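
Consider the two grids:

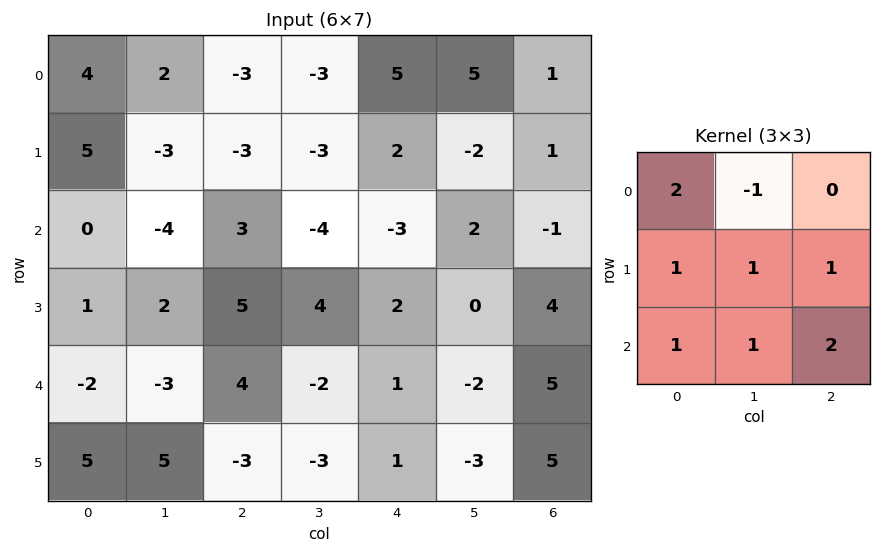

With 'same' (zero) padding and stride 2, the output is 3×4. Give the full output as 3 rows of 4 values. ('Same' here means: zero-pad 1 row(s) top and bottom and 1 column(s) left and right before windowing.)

5 -16 2 5
-4 7 -7 0
9 -6 -5 1

Output[0,0]: The receptive field on the zero-padded input at this output position is [0 0 0 / 0 4 2 / 0 5 -3]. Elementwise product with the kernel and sum: 0·2 + 0·-1 + 0·1 + 4·1 + 2·1 + 0·1 + 5·1 + -3·2.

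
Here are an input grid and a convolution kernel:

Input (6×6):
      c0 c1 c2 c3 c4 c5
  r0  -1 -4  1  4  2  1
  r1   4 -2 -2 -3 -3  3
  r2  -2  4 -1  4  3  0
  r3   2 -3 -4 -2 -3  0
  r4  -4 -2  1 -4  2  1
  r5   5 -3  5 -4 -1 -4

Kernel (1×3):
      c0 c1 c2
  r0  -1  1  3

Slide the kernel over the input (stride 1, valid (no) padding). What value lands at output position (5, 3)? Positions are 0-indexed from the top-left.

The receptive field on the input at this output position is [-4 -1 -4]. Elementwise product with the kernel and sum: -4·-1 + -1·1 + -4·3.

-9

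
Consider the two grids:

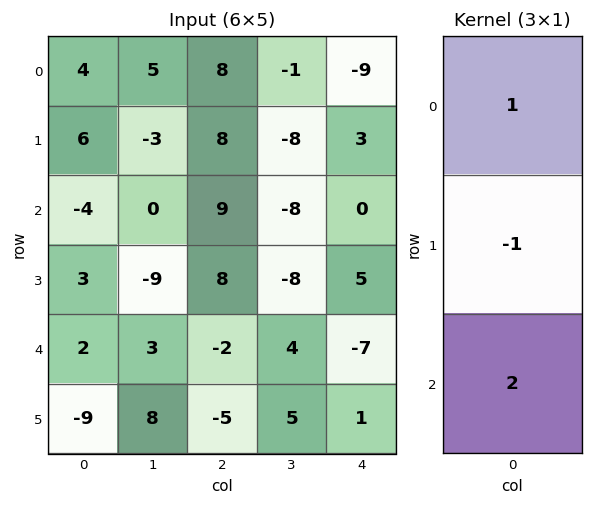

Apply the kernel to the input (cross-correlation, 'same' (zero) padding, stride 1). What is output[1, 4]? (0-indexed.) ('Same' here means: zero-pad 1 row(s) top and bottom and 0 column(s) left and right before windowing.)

-12

The receptive field on the zero-padded input at this output position is [-9 / 3 / 0]. Elementwise product with the kernel and sum: -9·1 + 3·-1 + 0·2.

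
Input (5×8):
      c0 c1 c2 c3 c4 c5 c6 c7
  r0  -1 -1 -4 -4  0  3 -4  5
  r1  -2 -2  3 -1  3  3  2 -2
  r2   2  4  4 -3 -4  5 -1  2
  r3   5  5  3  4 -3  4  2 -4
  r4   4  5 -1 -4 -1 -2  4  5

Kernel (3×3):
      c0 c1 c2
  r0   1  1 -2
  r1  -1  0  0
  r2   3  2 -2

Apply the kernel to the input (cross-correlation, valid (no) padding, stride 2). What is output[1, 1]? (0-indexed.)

-3

The receptive field on the input at this output position is [4 -3 -4 / 3 4 -3 / -1 -4 -1]. Elementwise product with the kernel and sum: 4·1 + -3·1 + -4·-2 + 3·-1 + -1·3 + -4·2 + -1·-2.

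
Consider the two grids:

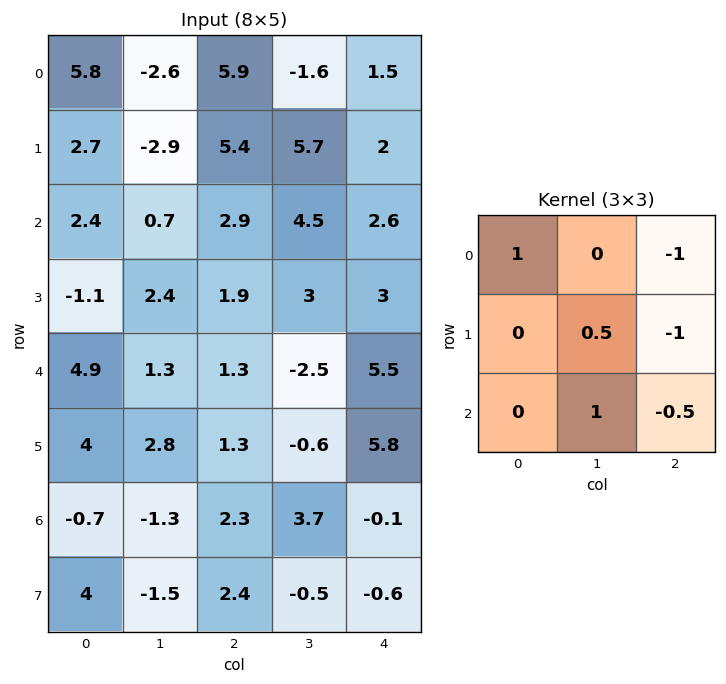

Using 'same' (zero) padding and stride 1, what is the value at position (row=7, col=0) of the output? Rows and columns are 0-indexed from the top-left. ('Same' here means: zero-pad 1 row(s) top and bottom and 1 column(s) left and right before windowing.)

4.8

The receptive field on the zero-padded input at this output position is [0 -0.7 -1.3 / 0 4 -1.5 / 0 0 0]. Elementwise product with the kernel and sum: 0·1 + -1.3·-1 + 4·0.5 + -1.5·-1 + 0·1 + 0·-0.5.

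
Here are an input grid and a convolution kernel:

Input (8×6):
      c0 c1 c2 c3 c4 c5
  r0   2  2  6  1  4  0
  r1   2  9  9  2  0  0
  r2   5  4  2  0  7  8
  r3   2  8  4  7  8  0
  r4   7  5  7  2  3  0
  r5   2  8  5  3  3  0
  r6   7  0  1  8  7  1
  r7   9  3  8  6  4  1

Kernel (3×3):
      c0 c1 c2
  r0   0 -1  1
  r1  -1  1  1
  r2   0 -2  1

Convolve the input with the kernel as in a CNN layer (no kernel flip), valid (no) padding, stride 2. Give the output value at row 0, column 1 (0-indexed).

The receptive field on the input at this output position is [6 1 4 / 9 2 0 / 2 0 7]. Elementwise product with the kernel and sum: 1·-1 + 4·1 + 9·-1 + 2·1 + 0·1 + 0·-2 + 7·1.

3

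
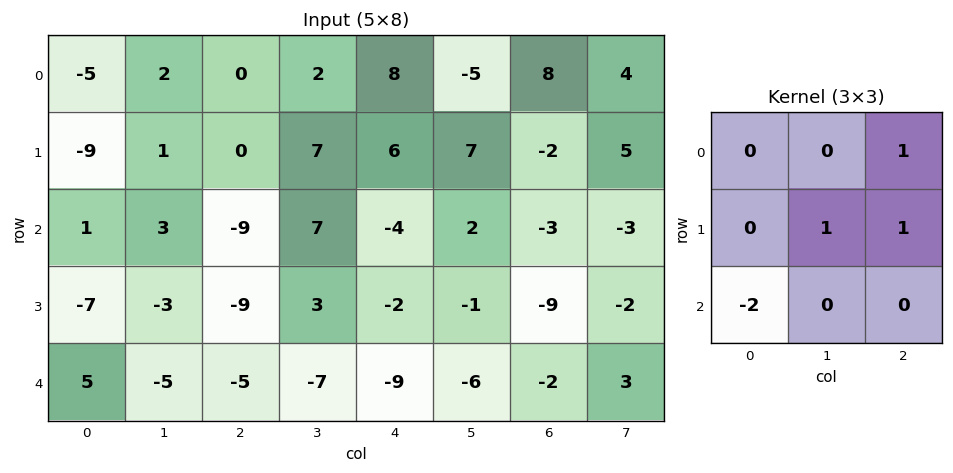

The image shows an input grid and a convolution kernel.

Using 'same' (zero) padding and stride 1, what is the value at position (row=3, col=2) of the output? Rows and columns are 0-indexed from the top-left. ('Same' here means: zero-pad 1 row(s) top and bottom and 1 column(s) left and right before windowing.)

The receptive field on the zero-padded input at this output position is [3 -9 7 / -3 -9 3 / -5 -5 -7]. Elementwise product with the kernel and sum: 7·1 + -9·1 + 3·1 + -5·-2.

11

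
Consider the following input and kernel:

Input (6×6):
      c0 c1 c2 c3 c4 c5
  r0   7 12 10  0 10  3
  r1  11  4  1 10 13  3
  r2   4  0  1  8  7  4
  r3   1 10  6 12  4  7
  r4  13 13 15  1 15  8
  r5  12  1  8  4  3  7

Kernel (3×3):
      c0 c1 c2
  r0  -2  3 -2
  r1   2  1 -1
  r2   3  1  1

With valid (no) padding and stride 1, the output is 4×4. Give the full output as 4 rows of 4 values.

Output[0,0]: The receptive field on the input at this output position is [7 12 10 / 11 4 1 / 4 0 1]. Elementwise product with the kernel and sum: 7·-2 + 12·3 + 10·-2 + 11·2 + 4·1 + 1·-1 + 4·3 + 0·1 + 1·1.

40 14 -23 89
14 16 39 79
63 56 89 44
85 29 63 5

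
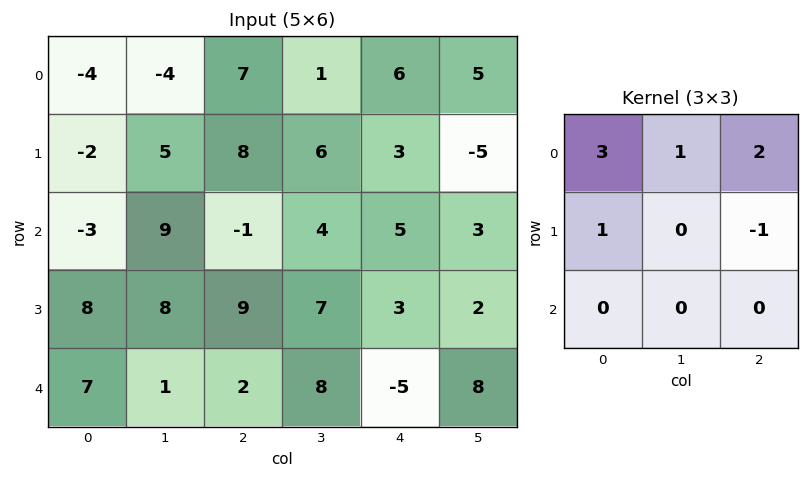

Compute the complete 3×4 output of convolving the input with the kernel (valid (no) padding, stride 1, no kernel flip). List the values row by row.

-12 -4 39 30
13 40 30 12
-3 35 17 28

Output[0,0]: The receptive field on the input at this output position is [-4 -4 7 / -2 5 8 / -3 9 -1]. Elementwise product with the kernel and sum: -4·3 + -4·1 + 7·2 + -2·1 + 8·-1.
Output[0,1]: The receptive field on the input at this output position is [-4 7 1 / 5 8 6 / 9 -1 4]. Elementwise product with the kernel and sum: -4·3 + 7·1 + 1·2 + 5·1 + 6·-1.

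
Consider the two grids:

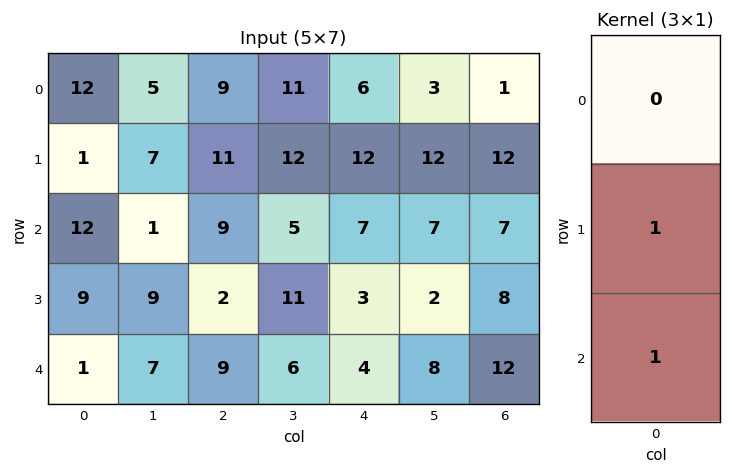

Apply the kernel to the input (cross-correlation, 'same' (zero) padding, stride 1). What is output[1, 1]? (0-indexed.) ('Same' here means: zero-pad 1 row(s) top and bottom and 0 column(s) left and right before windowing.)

The receptive field on the zero-padded input at this output position is [5 / 7 / 1]. Elementwise product with the kernel and sum: 7·1 + 1·1.

8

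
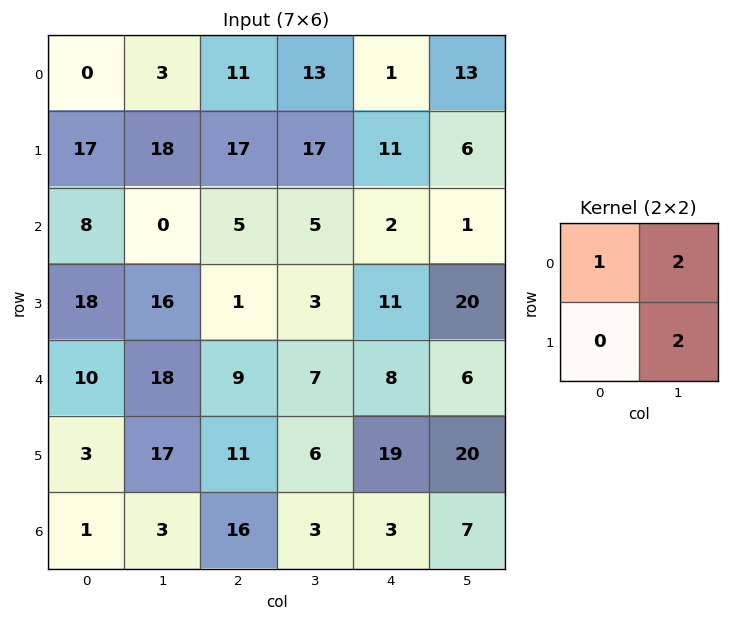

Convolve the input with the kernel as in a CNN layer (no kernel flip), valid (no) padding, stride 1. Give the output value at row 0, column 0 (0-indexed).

42

The receptive field on the input at this output position is [0 3 / 17 18]. Elementwise product with the kernel and sum: 0·1 + 3·2 + 18·2.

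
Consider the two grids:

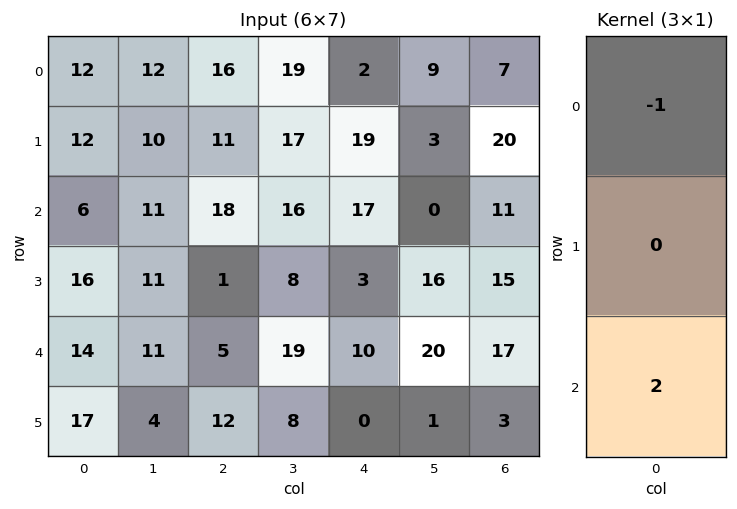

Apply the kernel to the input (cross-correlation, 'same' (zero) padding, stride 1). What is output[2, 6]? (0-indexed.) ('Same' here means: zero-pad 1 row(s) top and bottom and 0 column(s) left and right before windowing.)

10

The receptive field on the zero-padded input at this output position is [20 / 11 / 15]. Elementwise product with the kernel and sum: 20·-1 + 15·2.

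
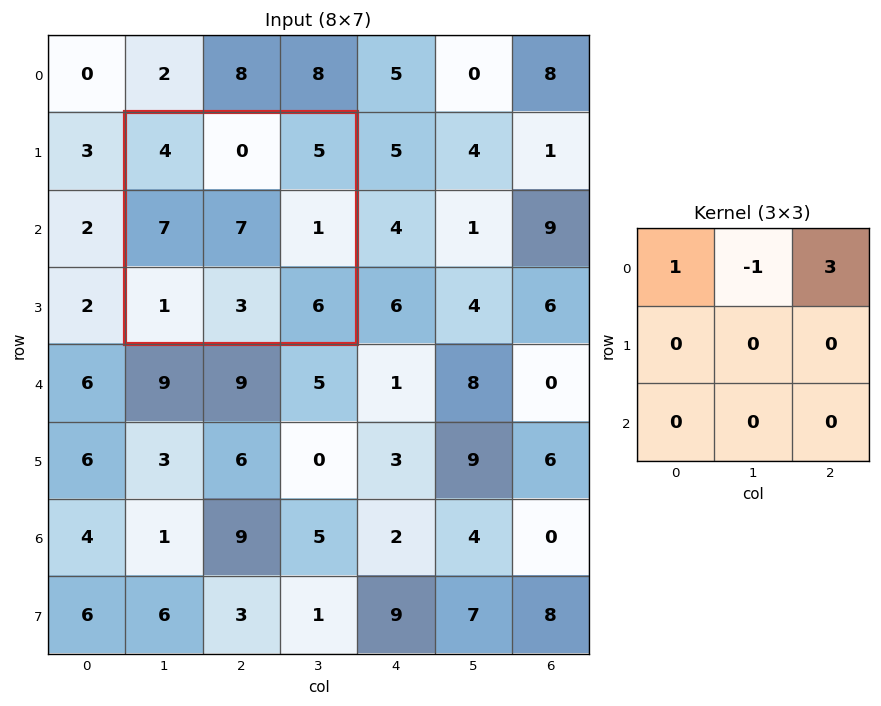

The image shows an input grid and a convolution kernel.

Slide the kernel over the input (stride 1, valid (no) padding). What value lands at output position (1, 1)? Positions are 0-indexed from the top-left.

The receptive field on the input at this output position is [4 0 5 / 7 7 1 / 1 3 6]. Elementwise product with the kernel and sum: 4·1 + 0·-1 + 5·3.

19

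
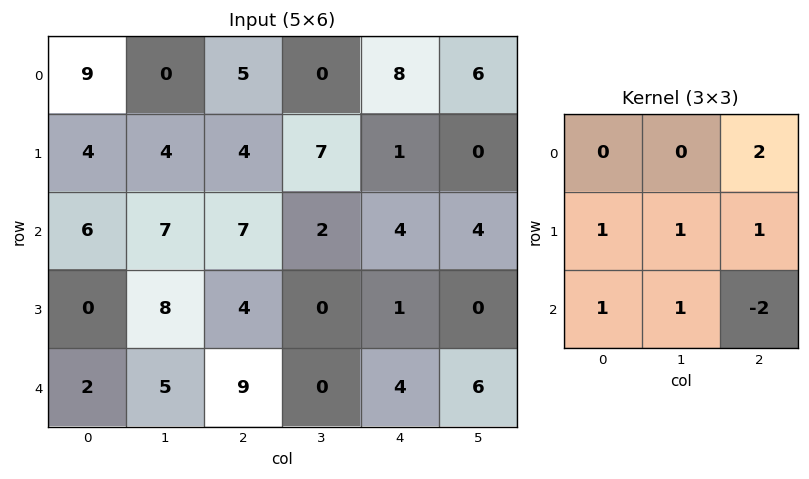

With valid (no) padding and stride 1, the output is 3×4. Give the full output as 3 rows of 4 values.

21 25 29 18
28 42 17 11
15 30 14 1

Output[0,0]: The receptive field on the input at this output position is [9 0 5 / 4 4 4 / 6 7 7]. Elementwise product with the kernel and sum: 5·2 + 4·1 + 4·1 + 4·1 + 6·1 + 7·1 + 7·-2.
Output[0,1]: The receptive field on the input at this output position is [0 5 0 / 4 4 7 / 7 7 2]. Elementwise product with the kernel and sum: 0·2 + 4·1 + 4·1 + 7·1 + 7·1 + 7·1 + 2·-2.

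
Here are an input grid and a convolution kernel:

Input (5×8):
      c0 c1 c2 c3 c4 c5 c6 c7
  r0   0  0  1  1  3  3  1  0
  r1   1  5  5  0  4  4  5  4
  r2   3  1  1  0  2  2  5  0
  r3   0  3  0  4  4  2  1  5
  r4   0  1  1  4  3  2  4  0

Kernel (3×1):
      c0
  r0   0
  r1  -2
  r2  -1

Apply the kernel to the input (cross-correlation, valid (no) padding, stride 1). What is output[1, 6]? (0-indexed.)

The receptive field on the input at this output position is [5 / 5 / 1]. Elementwise product with the kernel and sum: 5·-2 + 1·-1.

-11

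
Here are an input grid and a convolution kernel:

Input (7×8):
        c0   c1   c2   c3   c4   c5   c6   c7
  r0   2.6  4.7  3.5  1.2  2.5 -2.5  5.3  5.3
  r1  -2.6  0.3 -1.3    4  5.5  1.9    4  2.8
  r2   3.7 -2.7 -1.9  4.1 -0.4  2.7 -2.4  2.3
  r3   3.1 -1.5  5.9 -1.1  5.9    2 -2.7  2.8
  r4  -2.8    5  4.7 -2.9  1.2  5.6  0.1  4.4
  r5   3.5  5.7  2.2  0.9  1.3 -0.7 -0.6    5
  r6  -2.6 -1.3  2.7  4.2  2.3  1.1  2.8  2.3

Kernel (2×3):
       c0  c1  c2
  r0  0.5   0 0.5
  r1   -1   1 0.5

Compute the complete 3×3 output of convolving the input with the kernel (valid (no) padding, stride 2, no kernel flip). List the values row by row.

5.3 11.05 2.3
-0.75 -5.2 -6.65
4.25 2.3 -1.65

Output[0,0]: The receptive field on the input at this output position is [2.6 4.7 3.5 / -2.6 0.3 -1.3]. Elementwise product with the kernel and sum: 2.6·0.5 + 3.5·0.5 + -2.6·-1 + 0.3·1 + -1.3·0.5.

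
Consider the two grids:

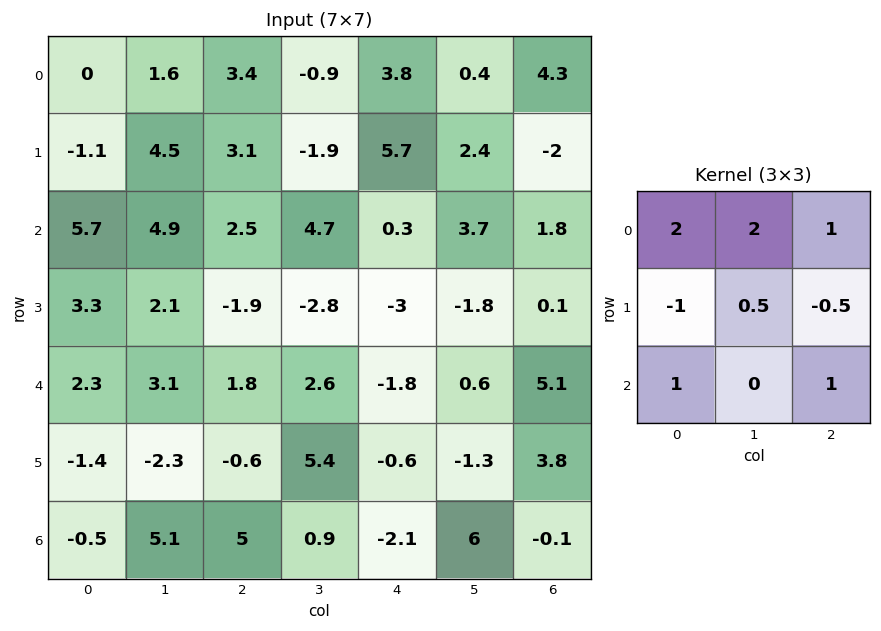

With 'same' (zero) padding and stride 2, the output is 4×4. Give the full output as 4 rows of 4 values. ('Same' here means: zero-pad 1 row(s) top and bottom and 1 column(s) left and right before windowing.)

3.7 3.15 3.1 4.15
4.8 6.6 -1 -3.8
6 -2.8 -13.1 -2.75
-7.9 -3.45 3.35 -1.05

Output[0,0]: The receptive field on the zero-padded input at this output position is [0 0 0 / 0 0 1.6 / 0 -1.1 4.5]. Elementwise product with the kernel and sum: 0·2 + 0·2 + 0·1 + 0·-1 + 0·0.5 + 1.6·-0.5 + 0·1 + 4.5·1.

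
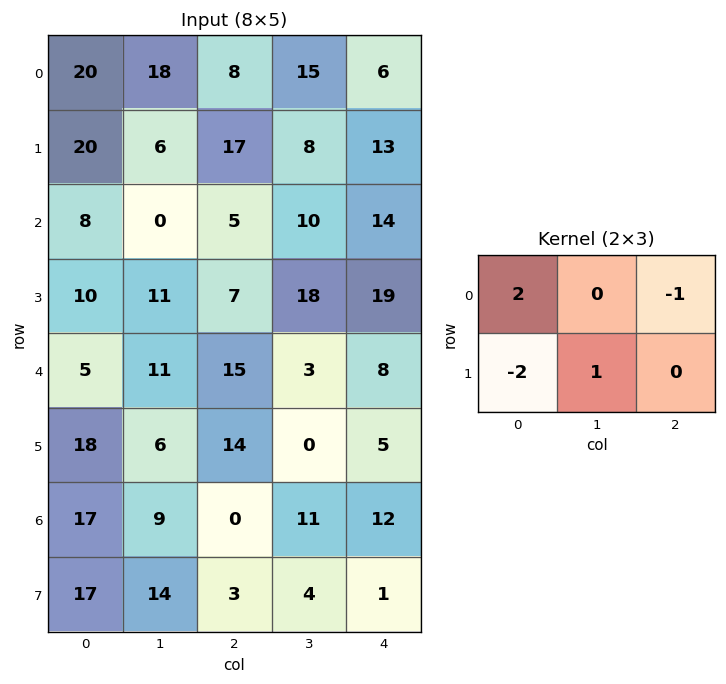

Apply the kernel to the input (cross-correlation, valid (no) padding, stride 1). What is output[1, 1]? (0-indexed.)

9

The receptive field on the input at this output position is [6 17 8 / 0 5 10]. Elementwise product with the kernel and sum: 6·2 + 8·-1 + 0·-2 + 5·1.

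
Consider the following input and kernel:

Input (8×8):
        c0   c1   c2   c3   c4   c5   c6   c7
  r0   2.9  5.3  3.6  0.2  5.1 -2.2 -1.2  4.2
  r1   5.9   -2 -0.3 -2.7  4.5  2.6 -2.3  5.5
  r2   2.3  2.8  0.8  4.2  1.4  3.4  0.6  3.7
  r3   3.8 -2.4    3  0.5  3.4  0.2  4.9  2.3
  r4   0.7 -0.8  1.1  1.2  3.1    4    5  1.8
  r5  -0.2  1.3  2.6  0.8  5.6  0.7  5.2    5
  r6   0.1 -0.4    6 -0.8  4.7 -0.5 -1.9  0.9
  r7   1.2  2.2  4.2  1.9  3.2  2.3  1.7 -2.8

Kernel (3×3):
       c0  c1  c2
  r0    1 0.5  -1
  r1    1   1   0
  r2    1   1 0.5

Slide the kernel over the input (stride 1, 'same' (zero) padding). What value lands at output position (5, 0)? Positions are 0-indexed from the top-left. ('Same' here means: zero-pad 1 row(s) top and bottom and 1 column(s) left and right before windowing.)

The receptive field on the zero-padded input at this output position is [0 0.7 -0.8 / 0 -0.2 1.3 / 0 0.1 -0.4]. Elementwise product with the kernel and sum: 0·1 + 0.7·0.5 + -0.8·-1 + 0·1 + -0.2·1 + 0·1 + 0.1·1 + -0.4·0.5.

0.85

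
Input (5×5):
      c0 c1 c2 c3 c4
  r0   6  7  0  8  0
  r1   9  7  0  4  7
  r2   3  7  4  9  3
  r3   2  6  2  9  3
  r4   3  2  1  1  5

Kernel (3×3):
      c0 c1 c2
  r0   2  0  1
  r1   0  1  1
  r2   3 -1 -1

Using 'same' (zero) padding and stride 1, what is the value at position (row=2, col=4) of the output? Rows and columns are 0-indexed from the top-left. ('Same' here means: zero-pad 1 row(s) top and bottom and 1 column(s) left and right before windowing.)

The receptive field on the zero-padded input at this output position is [4 7 0 / 9 3 0 / 9 3 0]. Elementwise product with the kernel and sum: 4·2 + 0·1 + 3·1 + 0·1 + 9·3 + 3·-1 + 0·-1.

35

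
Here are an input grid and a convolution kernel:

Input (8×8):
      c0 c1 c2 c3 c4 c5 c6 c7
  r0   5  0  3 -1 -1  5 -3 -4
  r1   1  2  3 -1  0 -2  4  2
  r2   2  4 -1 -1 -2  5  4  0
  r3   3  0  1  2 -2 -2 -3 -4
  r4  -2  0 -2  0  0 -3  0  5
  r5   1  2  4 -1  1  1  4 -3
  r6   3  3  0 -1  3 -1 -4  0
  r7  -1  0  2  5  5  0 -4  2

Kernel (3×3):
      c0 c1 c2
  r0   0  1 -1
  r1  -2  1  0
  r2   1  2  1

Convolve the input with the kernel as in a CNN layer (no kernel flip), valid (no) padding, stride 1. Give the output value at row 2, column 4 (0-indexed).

-3

The receptive field on the input at this output position is [-2 5 4 / -2 -2 -3 / 0 -3 0]. Elementwise product with the kernel and sum: 5·1 + 4·-1 + -2·-2 + -2·1 + 0·1 + -3·2 + 0·1.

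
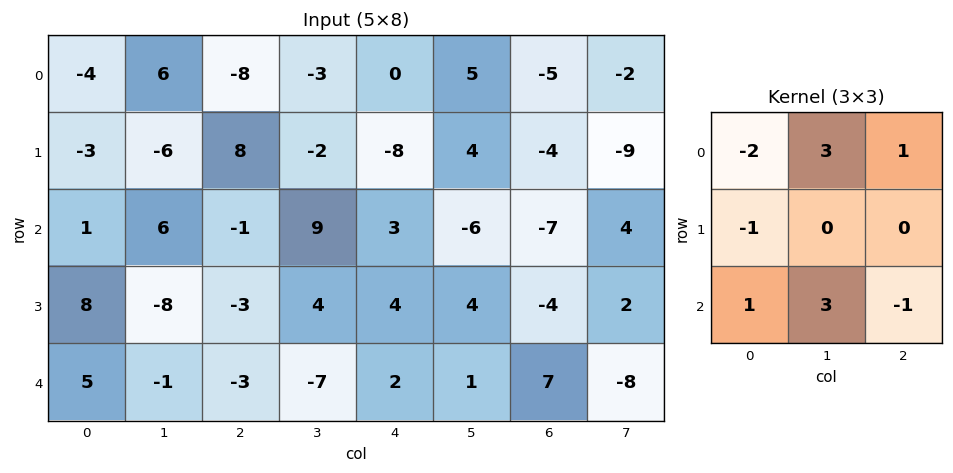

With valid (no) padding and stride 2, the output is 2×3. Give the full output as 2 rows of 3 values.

41 22 10
12 9 -37

Output[0,0]: The receptive field on the input at this output position is [-4 6 -8 / -3 -6 8 / 1 6 -1]. Elementwise product with the kernel and sum: -4·-2 + 6·3 + -8·1 + -3·-1 + 1·1 + 6·3 + -1·-1.
Output[0,1]: The receptive field on the input at this output position is [-8 -3 0 / 8 -2 -8 / -1 9 3]. Elementwise product with the kernel and sum: -8·-2 + -3·3 + 0·1 + 8·-1 + -1·1 + 9·3 + 3·-1.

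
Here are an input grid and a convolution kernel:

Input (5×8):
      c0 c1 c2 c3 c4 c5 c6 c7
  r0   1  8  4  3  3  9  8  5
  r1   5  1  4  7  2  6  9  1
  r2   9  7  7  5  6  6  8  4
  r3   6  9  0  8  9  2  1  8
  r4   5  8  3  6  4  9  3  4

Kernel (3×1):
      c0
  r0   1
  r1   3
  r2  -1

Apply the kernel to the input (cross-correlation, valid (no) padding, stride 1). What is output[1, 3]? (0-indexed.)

The receptive field on the input at this output position is [7 / 5 / 8]. Elementwise product with the kernel and sum: 7·1 + 5·3 + 8·-1.

14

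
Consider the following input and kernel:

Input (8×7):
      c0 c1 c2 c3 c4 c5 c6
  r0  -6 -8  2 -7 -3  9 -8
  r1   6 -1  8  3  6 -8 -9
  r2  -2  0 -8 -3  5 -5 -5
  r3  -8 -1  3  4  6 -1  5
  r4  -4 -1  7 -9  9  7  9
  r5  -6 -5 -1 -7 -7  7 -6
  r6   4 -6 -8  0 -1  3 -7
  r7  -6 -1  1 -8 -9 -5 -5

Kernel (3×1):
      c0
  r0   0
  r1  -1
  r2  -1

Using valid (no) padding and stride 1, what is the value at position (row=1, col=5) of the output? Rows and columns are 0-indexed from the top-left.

The receptive field on the input at this output position is [-8 / -5 / -1]. Elementwise product with the kernel and sum: -5·-1 + -1·-1.

6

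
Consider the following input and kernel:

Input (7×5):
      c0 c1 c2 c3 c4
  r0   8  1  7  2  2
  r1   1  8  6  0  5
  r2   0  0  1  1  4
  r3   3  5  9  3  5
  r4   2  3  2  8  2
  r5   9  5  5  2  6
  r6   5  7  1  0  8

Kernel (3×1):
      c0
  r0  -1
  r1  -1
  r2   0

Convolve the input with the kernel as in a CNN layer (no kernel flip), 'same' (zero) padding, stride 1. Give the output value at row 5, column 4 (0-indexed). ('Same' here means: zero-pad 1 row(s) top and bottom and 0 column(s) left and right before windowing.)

-8

The receptive field on the zero-padded input at this output position is [2 / 6 / 8]. Elementwise product with the kernel and sum: 2·-1 + 6·-1.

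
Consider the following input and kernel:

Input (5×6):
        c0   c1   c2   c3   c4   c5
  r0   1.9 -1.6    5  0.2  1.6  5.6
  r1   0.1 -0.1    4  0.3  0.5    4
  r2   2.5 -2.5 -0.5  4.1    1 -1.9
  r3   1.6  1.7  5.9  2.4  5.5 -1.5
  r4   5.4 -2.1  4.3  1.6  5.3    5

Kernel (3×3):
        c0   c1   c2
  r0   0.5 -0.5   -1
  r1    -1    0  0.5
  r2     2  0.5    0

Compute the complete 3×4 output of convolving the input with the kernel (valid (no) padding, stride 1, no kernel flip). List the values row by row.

Output[0,0]: The receptive field on the input at this output position is [1.9 -1.6 5 / 0.1 -0.1 4 / 2.5 -2.5 -0.5]. Elementwise product with the kernel and sum: 1.9·0.5 + -1.6·-0.5 + 5·-1 + 0.1·-1 + 4·0.5 + 2.5·2 + -2.5·0.5.

2.4 -8.5 -1.9 4.1
-2.6 8.55 15.35 -1.6
14.1 -7.65 2.95 6.15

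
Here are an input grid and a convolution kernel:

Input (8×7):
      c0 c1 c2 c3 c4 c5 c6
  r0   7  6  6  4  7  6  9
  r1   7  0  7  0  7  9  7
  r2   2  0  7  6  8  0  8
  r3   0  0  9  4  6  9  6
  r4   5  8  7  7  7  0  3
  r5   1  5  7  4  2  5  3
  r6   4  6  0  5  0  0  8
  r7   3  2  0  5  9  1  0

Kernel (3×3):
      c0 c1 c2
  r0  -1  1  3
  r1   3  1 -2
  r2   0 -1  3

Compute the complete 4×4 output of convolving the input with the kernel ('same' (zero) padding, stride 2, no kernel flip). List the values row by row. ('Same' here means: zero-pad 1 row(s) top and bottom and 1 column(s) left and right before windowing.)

-12 9 27 20
9 5 81 0
3 43 70 -3
11 37 22 6

Output[0,0]: The receptive field on the zero-padded input at this output position is [0 0 0 / 0 7 6 / 0 7 0]. Elementwise product with the kernel and sum: 0·-1 + 0·1 + 0·3 + 0·3 + 7·1 + 6·-2 + 7·-1 + 0·3.
Output[0,1]: The receptive field on the zero-padded input at this output position is [0 0 0 / 6 6 4 / 0 7 0]. Elementwise product with the kernel and sum: 0·-1 + 0·1 + 0·3 + 6·3 + 6·1 + 4·-2 + 7·-1 + 0·3.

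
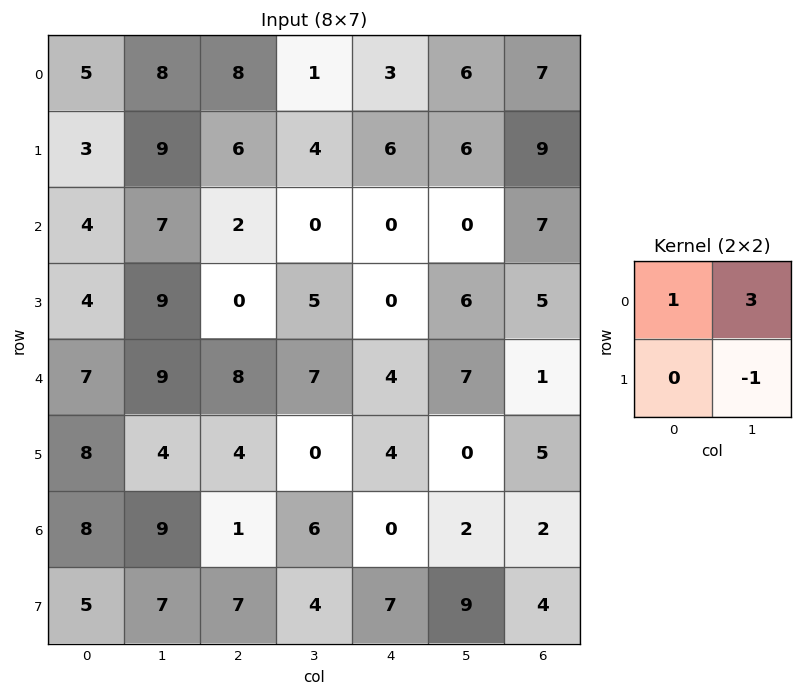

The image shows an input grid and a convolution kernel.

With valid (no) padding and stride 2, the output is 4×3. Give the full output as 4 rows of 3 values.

20 7 15
16 -3 -6
30 29 25
28 15 -3

Output[0,0]: The receptive field on the input at this output position is [5 8 / 3 9]. Elementwise product with the kernel and sum: 5·1 + 8·3 + 9·-1.
Output[0,1]: The receptive field on the input at this output position is [8 1 / 6 4]. Elementwise product with the kernel and sum: 8·1 + 1·3 + 4·-1.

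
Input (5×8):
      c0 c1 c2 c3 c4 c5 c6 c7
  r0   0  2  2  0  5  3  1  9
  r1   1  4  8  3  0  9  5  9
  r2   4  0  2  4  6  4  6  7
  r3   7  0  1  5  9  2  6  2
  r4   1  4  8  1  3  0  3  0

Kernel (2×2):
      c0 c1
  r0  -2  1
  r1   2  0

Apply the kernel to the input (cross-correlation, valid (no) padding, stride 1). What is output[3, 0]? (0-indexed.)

The receptive field on the input at this output position is [7 0 / 1 4]. Elementwise product with the kernel and sum: 7·-2 + 0·1 + 1·2.

-12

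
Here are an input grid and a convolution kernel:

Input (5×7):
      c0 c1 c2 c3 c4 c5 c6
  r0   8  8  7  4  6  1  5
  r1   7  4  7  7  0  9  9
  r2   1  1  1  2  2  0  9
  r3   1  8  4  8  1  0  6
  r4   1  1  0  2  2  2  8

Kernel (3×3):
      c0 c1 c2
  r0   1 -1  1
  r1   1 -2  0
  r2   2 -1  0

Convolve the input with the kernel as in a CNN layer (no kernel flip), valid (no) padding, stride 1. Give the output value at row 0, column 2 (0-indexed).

2

The receptive field on the input at this output position is [7 4 6 / 7 7 0 / 1 2 2]. Elementwise product with the kernel and sum: 7·1 + 4·-1 + 6·1 + 7·1 + 7·-2 + 1·2 + 2·-1.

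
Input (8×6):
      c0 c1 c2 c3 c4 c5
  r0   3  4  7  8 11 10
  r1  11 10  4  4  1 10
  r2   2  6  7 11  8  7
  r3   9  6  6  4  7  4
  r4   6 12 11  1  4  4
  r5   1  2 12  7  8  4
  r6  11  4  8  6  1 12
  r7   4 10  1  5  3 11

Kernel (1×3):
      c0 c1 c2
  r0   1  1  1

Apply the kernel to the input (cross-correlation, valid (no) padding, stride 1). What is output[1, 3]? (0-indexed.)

The receptive field on the input at this output position is [4 1 10]. Elementwise product with the kernel and sum: 4·1 + 1·1 + 10·1.

15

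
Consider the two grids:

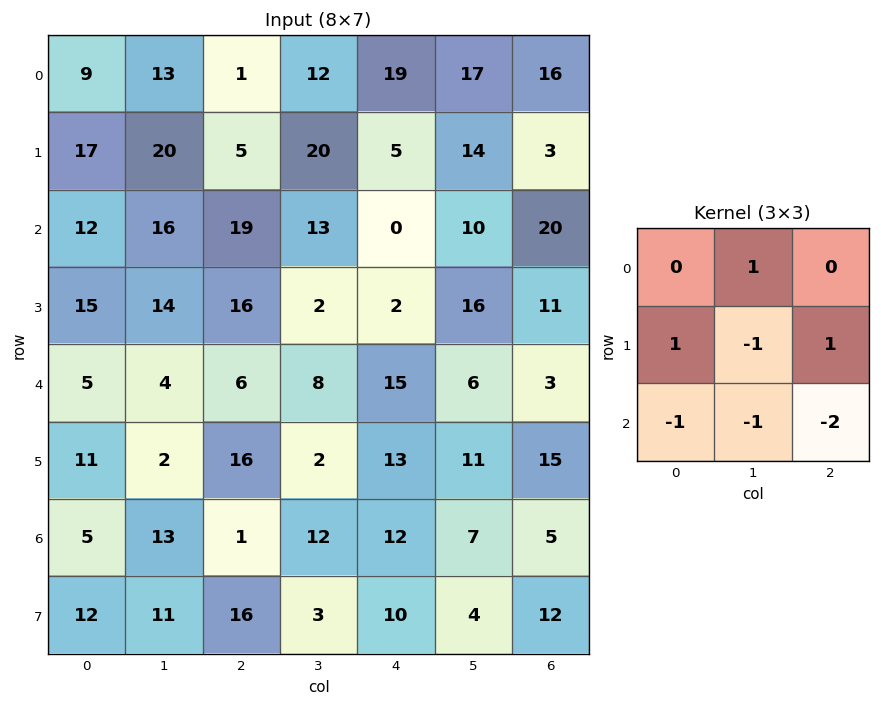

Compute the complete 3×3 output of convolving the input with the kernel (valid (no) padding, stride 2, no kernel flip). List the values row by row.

-51 -30 -39
12 -15 -20
9 -2 -6

Output[0,0]: The receptive field on the input at this output position is [9 13 1 / 17 20 5 / 12 16 19]. Elementwise product with the kernel and sum: 13·1 + 17·1 + 20·-1 + 5·1 + 12·-1 + 16·-1 + 19·-2.
Output[0,1]: The receptive field on the input at this output position is [1 12 19 / 5 20 5 / 19 13 0]. Elementwise product with the kernel and sum: 12·1 + 5·1 + 20·-1 + 5·1 + 19·-1 + 13·-1 + 0·-2.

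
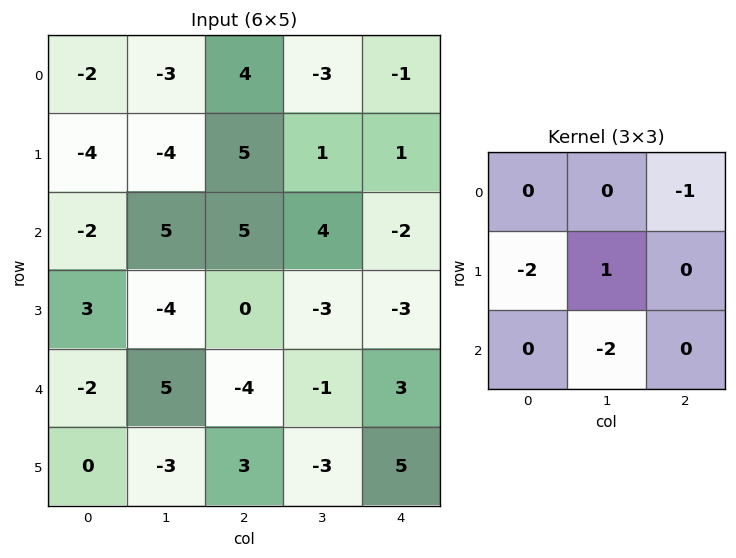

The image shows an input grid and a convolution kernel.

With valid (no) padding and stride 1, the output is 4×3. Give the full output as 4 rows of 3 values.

Output[0,0]: The receptive field on the input at this output position is [-2 -3 4 / -4 -4 5 / -2 5 5]. Elementwise product with the kernel and sum: 4·-1 + -4·-2 + -4·1 + 5·-2.

-10 6 -16
12 -6 -1
-25 12 1
15 -17 16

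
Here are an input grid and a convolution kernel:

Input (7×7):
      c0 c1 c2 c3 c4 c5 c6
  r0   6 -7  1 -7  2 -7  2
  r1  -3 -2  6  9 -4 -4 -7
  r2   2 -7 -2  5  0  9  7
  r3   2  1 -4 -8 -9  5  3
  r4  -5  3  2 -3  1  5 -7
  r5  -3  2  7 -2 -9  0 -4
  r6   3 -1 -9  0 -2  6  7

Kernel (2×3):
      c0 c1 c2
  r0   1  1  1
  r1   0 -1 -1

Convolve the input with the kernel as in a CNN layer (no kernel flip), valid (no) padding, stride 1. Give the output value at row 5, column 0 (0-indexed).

16

The receptive field on the input at this output position is [-3 2 7 / 3 -1 -9]. Elementwise product with the kernel and sum: -3·1 + 2·1 + 7·1 + -1·-1 + -9·-1.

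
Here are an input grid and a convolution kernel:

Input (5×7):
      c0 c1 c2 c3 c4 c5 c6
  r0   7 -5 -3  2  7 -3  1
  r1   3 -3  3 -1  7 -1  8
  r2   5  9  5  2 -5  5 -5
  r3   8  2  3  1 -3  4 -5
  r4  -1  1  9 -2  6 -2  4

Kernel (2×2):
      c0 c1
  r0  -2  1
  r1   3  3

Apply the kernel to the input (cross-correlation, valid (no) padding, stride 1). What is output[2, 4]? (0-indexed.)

18

The receptive field on the input at this output position is [-5 5 / -3 4]. Elementwise product with the kernel and sum: -5·-2 + 5·1 + -3·3 + 4·3.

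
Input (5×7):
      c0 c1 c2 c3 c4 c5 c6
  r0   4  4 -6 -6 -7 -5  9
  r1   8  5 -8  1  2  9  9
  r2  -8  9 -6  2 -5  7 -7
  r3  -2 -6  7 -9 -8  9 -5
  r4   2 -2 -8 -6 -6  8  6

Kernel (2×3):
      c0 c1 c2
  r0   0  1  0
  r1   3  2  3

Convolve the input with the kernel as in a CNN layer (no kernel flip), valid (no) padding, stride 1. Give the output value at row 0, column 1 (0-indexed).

-4

The receptive field on the input at this output position is [4 -6 -6 / 5 -8 1]. Elementwise product with the kernel and sum: -6·1 + 5·3 + -8·2 + 1·3.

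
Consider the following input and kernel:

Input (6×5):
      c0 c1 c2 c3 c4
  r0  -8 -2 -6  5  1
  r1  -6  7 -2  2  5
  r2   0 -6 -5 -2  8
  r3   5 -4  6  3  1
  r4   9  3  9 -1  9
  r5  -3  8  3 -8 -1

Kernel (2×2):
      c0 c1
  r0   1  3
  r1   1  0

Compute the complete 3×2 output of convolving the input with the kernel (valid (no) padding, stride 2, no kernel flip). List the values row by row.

-20 7
-13 -5
15 9

Output[0,0]: The receptive field on the input at this output position is [-8 -2 / -6 7]. Elementwise product with the kernel and sum: -8·1 + -2·3 + -6·1.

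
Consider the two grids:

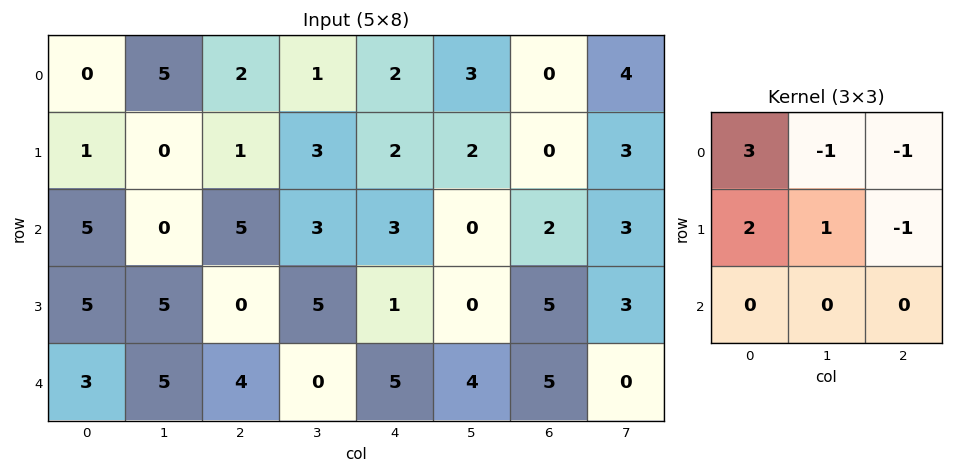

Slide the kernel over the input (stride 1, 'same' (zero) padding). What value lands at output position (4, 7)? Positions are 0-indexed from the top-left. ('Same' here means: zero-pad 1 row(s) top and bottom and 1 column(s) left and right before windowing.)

22

The receptive field on the zero-padded input at this output position is [5 3 0 / 5 0 0 / 0 0 0]. Elementwise product with the kernel and sum: 5·3 + 3·-1 + 0·-1 + 5·2 + 0·1 + 0·-1.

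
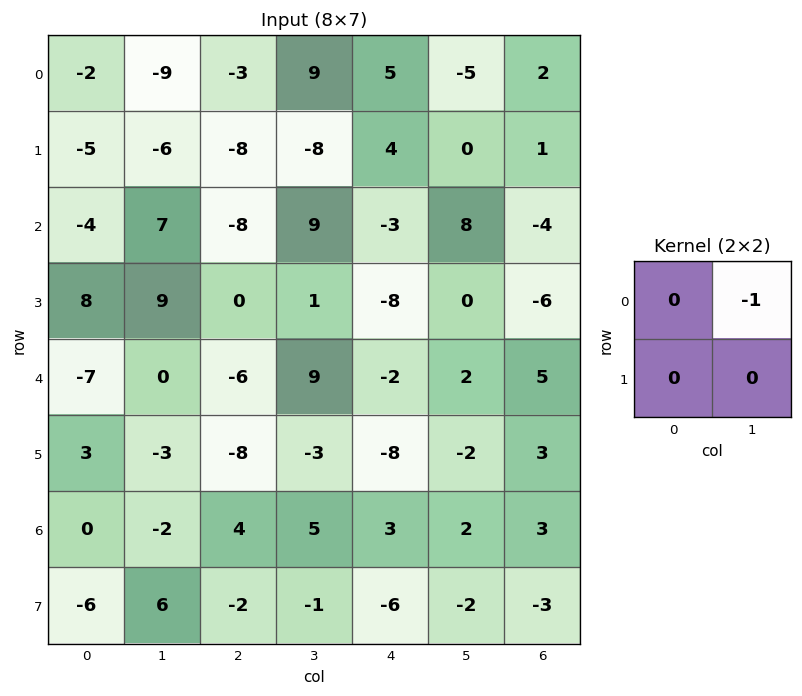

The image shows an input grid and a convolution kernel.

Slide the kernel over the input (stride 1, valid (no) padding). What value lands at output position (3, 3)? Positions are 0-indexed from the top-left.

8

The receptive field on the input at this output position is [1 -8 / 9 -2]. Elementwise product with the kernel and sum: -8·-1.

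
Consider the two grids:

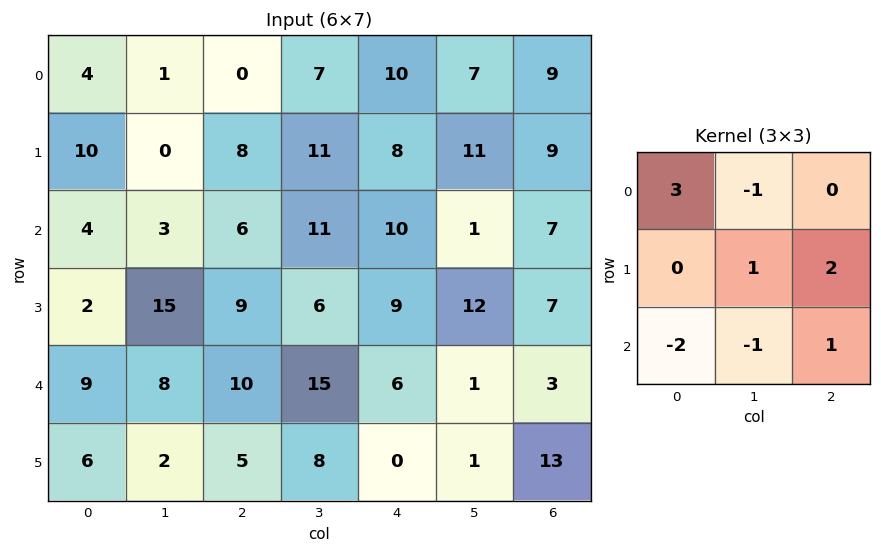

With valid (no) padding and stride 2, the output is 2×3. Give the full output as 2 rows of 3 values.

Output[0,0]: The receptive field on the input at this output position is [4 1 0 / 10 0 8 / 4 3 6]. Elementwise product with the kernel and sum: 4·3 + 1·-1 + 0·1 + 8·2 + 4·-2 + 3·-1 + 6·1.
Output[0,1]: The receptive field on the input at this output position is [0 7 10 / 8 11 8 / 6 11 10]. Elementwise product with the kernel and sum: 0·3 + 7·-1 + 11·1 + 8·2 + 6·-2 + 11·-1 + 10·1.

22 7 38
26 2 45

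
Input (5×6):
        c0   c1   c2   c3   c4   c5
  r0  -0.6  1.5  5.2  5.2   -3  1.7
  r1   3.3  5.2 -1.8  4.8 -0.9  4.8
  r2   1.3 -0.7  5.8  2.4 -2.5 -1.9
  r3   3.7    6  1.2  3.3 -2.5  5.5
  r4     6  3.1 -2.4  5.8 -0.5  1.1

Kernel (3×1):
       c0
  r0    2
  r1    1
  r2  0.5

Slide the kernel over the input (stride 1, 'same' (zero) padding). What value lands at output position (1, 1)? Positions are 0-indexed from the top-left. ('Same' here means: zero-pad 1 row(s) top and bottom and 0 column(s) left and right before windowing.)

The receptive field on the zero-padded input at this output position is [1.5 / 5.2 / -0.7]. Elementwise product with the kernel and sum: 1.5·2 + 5.2·1 + -0.7·0.5.

7.85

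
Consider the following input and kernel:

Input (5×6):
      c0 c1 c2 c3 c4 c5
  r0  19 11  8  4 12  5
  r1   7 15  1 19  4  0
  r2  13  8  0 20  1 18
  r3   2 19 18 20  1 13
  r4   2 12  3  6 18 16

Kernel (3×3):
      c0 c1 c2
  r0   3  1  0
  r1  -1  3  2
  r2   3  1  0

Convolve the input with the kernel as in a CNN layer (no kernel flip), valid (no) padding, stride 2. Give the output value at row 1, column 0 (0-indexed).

156

The receptive field on the input at this output position is [13 8 0 / 2 19 18 / 2 12 3]. Elementwise product with the kernel and sum: 13·3 + 8·1 + 2·-1 + 19·3 + 18·2 + 2·3 + 12·1.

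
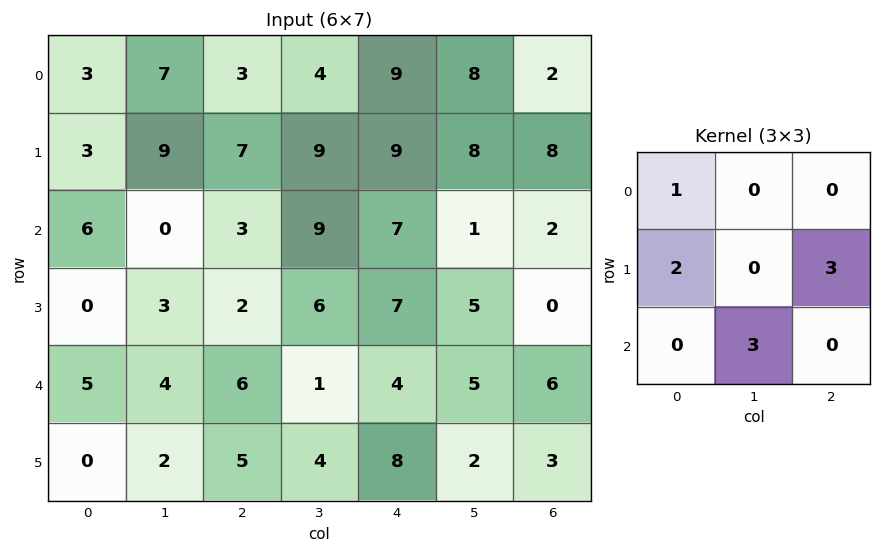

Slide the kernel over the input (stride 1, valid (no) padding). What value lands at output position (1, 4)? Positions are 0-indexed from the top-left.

The receptive field on the input at this output position is [9 8 8 / 7 1 2 / 7 5 0]. Elementwise product with the kernel and sum: 9·1 + 7·2 + 2·3 + 5·3.

44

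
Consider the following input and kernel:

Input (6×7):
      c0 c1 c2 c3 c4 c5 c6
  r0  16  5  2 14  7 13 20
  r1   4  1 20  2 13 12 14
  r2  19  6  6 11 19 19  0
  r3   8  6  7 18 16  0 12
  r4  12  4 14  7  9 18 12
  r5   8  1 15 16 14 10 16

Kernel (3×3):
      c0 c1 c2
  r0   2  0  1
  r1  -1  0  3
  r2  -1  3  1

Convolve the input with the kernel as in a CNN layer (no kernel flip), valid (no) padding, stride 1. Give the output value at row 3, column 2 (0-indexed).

The receptive field on the input at this output position is [7 18 16 / 14 7 9 / 15 16 14]. Elementwise product with the kernel and sum: 7·2 + 16·1 + 14·-1 + 9·3 + 15·-1 + 16·3 + 14·1.

90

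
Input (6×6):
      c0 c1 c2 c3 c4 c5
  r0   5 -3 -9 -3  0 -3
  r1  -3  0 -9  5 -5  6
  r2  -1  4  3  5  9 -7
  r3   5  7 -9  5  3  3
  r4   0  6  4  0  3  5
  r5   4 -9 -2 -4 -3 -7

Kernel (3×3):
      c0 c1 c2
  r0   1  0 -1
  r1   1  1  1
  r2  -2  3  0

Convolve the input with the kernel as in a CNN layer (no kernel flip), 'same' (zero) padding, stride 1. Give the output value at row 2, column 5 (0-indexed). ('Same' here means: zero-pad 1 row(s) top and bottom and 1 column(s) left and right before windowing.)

0

The receptive field on the zero-padded input at this output position is [-5 6 0 / 9 -7 0 / 3 3 0]. Elementwise product with the kernel and sum: -5·1 + 0·-1 + 9·1 + -7·1 + 0·1 + 3·-2 + 3·3.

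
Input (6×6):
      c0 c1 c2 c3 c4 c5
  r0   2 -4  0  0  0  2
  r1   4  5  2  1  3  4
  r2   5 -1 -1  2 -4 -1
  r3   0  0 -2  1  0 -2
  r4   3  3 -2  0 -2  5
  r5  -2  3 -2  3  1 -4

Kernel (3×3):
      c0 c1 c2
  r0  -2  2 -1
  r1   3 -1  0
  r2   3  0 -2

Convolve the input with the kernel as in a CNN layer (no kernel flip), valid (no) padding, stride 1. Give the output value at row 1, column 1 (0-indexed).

-11

The receptive field on the input at this output position is [5 2 1 / -1 -1 2 / 0 -2 1]. Elementwise product with the kernel and sum: 5·-2 + 2·2 + 1·-1 + -1·3 + -1·-1 + 0·3 + 1·-2.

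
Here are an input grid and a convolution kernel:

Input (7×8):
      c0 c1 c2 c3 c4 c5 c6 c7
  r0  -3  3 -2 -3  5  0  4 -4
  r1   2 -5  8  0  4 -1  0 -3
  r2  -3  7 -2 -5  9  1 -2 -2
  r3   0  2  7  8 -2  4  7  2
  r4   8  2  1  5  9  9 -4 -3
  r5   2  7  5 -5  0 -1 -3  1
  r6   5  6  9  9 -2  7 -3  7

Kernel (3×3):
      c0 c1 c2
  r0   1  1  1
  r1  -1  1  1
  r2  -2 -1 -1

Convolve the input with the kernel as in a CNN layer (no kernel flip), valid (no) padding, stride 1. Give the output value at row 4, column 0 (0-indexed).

-4

The receptive field on the input at this output position is [8 2 1 / 2 7 5 / 5 6 9]. Elementwise product with the kernel and sum: 8·1 + 2·1 + 1·1 + 2·-1 + 7·1 + 5·1 + 5·-2 + 6·-1 + 9·-1.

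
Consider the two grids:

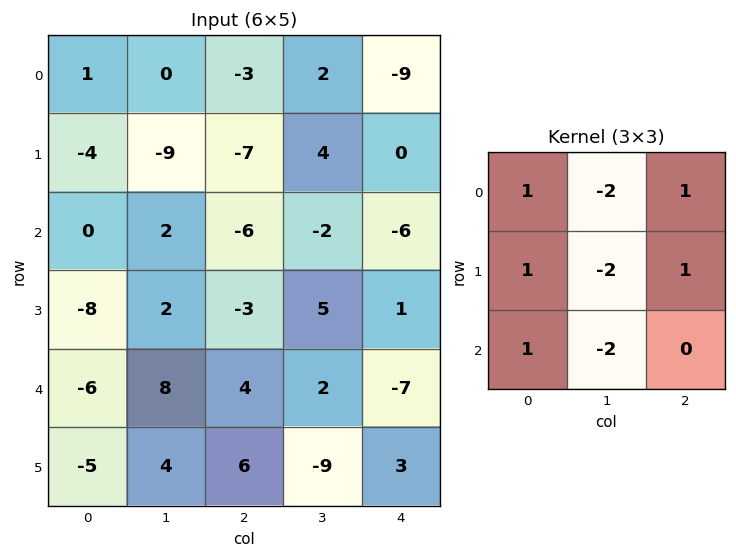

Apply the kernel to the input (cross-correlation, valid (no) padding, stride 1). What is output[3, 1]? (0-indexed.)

7

The receptive field on the input at this output position is [2 -3 5 / 8 4 2 / 4 6 -9]. Elementwise product with the kernel and sum: 2·1 + -3·-2 + 5·1 + 8·1 + 4·-2 + 2·1 + 4·1 + 6·-2.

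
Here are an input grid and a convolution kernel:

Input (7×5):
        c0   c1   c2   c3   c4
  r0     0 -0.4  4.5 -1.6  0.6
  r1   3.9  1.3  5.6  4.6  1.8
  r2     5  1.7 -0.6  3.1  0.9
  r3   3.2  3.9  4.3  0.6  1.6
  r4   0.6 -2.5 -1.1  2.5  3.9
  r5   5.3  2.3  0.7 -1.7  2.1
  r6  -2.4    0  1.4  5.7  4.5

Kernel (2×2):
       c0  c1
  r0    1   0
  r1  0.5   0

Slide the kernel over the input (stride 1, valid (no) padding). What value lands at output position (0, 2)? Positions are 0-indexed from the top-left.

7.3

The receptive field on the input at this output position is [4.5 -1.6 / 5.6 4.6]. Elementwise product with the kernel and sum: 4.5·1 + 5.6·0.5.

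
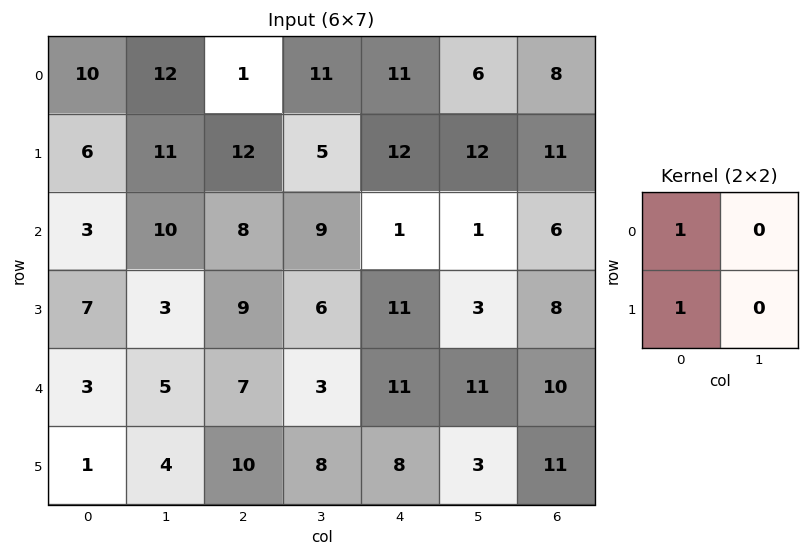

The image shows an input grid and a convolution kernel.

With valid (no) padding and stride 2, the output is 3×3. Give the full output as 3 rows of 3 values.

Output[0,0]: The receptive field on the input at this output position is [10 12 / 6 11]. Elementwise product with the kernel and sum: 10·1 + 6·1.
Output[0,1]: The receptive field on the input at this output position is [1 11 / 12 5]. Elementwise product with the kernel and sum: 1·1 + 12·1.

16 13 23
10 17 12
4 17 19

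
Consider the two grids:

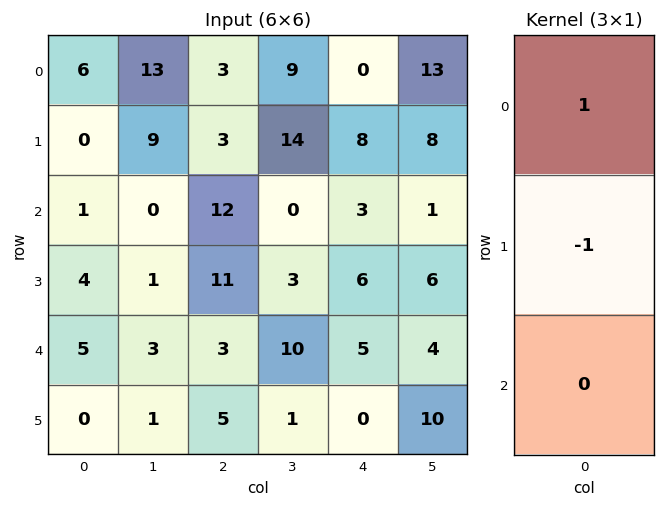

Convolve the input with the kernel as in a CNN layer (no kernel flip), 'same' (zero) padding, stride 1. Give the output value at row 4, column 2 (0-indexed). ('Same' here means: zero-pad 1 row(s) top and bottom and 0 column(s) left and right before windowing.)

The receptive field on the zero-padded input at this output position is [11 / 3 / 5]. Elementwise product with the kernel and sum: 11·1 + 3·-1.

8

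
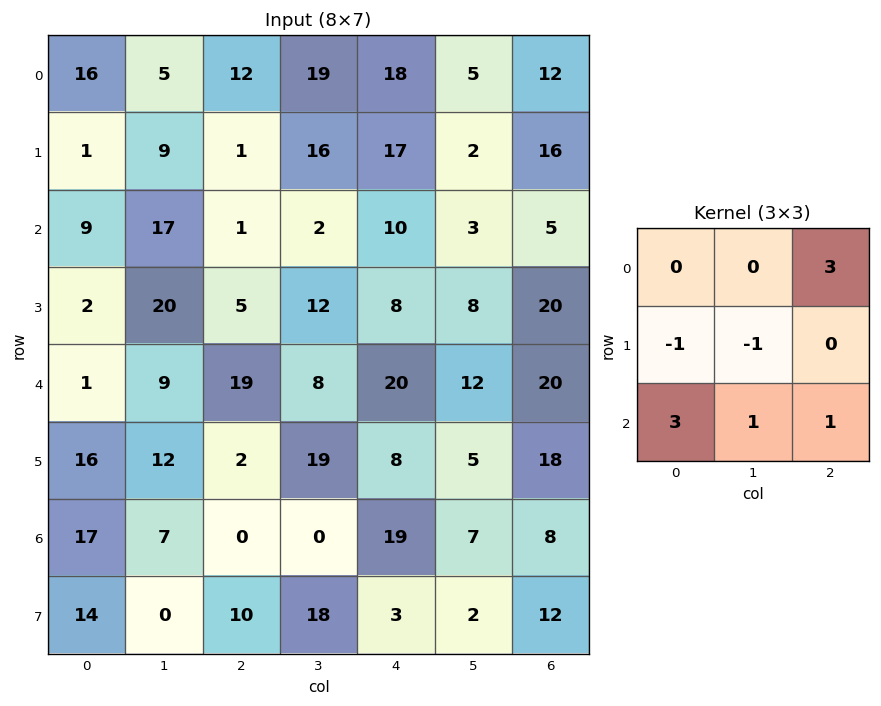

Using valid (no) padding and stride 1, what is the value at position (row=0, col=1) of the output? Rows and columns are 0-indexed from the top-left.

101

The receptive field on the input at this output position is [5 12 19 / 9 1 16 / 17 1 2]. Elementwise product with the kernel and sum: 19·3 + 9·-1 + 1·-1 + 17·3 + 1·1 + 2·1.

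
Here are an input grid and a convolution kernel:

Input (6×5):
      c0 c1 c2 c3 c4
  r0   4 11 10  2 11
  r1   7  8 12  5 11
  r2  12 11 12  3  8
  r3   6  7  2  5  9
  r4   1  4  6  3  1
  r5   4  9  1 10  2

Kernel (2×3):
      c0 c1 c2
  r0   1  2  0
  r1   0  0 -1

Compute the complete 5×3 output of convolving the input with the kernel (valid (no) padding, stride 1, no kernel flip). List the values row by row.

Output[0,0]: The receptive field on the input at this output position is [4 11 10 / 7 8 12]. Elementwise product with the kernel and sum: 4·1 + 11·2 + 12·-1.

14 26 3
11 29 14
32 30 9
14 8 11
8 6 10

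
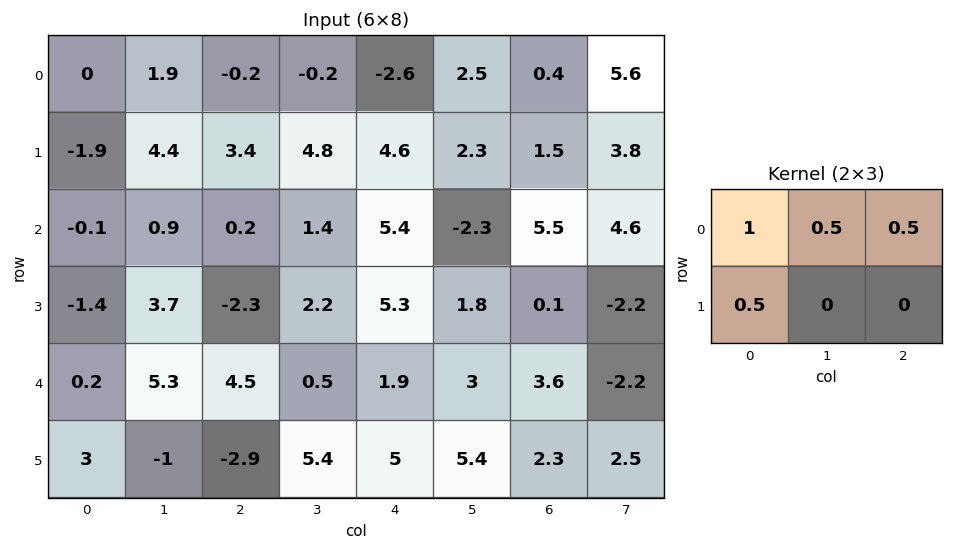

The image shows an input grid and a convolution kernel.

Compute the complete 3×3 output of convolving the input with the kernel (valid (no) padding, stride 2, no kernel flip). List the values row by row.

Output[0,0]: The receptive field on the input at this output position is [0 1.9 -0.2 / -1.9 4.4 3.4]. Elementwise product with the kernel and sum: 0·1 + 1.9·0.5 + -0.2·0.5 + -1.9·0.5.

-0.1 0.1 1.15
-0.25 2.45 9.65
6.6 4.25 7.7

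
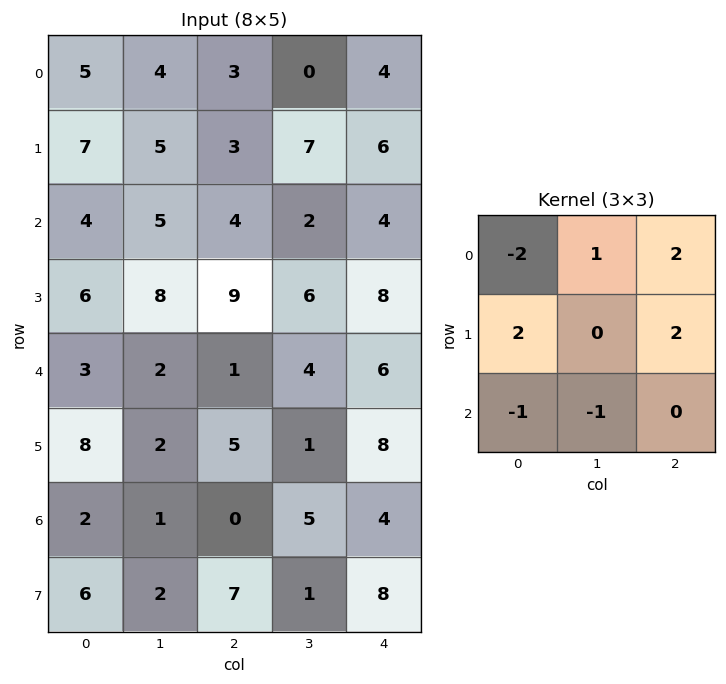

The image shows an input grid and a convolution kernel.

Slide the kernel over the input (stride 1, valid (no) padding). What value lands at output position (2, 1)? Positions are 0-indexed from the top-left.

The receptive field on the input at this output position is [5 4 2 / 8 9 6 / 2 1 4]. Elementwise product with the kernel and sum: 5·-2 + 4·1 + 2·2 + 8·2 + 6·2 + 2·-1 + 1·-1.

23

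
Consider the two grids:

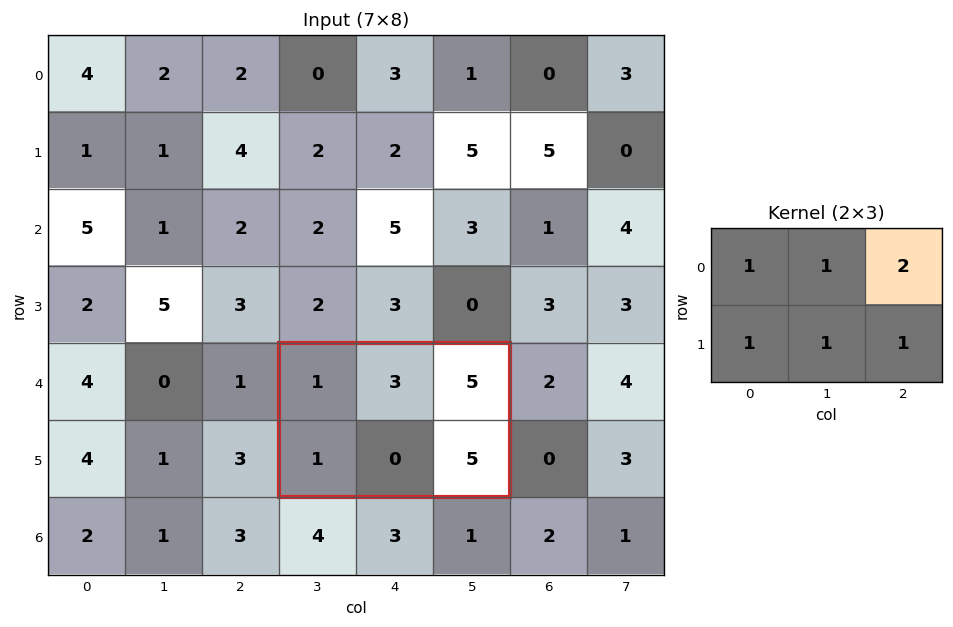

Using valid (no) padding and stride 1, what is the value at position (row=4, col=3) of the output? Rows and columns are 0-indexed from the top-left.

20

The receptive field on the input at this output position is [1 3 5 / 1 0 5]. Elementwise product with the kernel and sum: 1·1 + 3·1 + 5·2 + 1·1 + 0·1 + 5·1.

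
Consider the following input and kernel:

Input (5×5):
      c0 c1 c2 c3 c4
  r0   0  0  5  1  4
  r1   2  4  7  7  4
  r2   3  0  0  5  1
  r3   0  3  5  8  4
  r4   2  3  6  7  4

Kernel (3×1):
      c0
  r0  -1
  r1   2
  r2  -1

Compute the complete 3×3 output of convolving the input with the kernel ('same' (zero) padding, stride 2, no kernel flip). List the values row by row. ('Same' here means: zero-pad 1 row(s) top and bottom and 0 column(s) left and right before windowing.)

Output[0,0]: The receptive field on the zero-padded input at this output position is [0 / 0 / 2]. Elementwise product with the kernel and sum: 0·-1 + 0·2 + 2·-1.
Output[0,1]: The receptive field on the zero-padded input at this output position is [0 / 5 / 7]. Elementwise product with the kernel and sum: 0·-1 + 5·2 + 7·-1.

-2 3 4
4 -12 -6
4 7 4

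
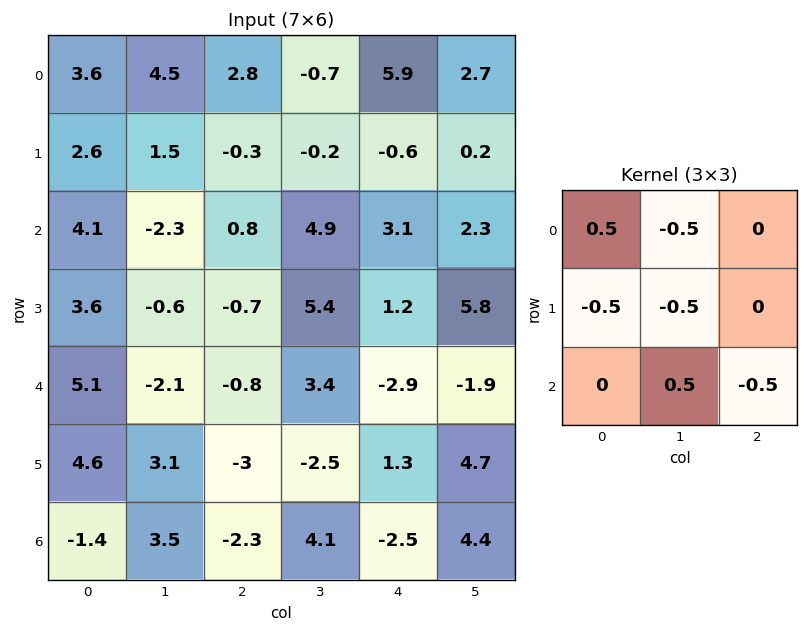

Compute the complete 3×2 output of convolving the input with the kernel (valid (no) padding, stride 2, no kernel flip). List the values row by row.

Output[0,0]: The receptive field on the input at this output position is [3.6 4.5 2.8 / 2.6 1.5 -0.3 / 4.1 -2.3 0.8]. Elementwise product with the kernel and sum: 3.6·0.5 + 4.5·-0.5 + 2.6·-0.5 + 1.5·-0.5 + -2.3·0.5 + 0.8·-0.5.
Output[0,1]: The receptive field on the input at this output position is [2.8 -0.7 5.9 / -0.3 -0.2 -0.6 / 0.8 4.9 3.1]. Elementwise product with the kernel and sum: 2.8·0.5 + -0.7·-0.5 + -0.3·-0.5 + -0.2·-0.5 + 4.9·0.5 + 3.1·-0.5.

-4.05 2.9
1.05 -1.25
2.65 3.95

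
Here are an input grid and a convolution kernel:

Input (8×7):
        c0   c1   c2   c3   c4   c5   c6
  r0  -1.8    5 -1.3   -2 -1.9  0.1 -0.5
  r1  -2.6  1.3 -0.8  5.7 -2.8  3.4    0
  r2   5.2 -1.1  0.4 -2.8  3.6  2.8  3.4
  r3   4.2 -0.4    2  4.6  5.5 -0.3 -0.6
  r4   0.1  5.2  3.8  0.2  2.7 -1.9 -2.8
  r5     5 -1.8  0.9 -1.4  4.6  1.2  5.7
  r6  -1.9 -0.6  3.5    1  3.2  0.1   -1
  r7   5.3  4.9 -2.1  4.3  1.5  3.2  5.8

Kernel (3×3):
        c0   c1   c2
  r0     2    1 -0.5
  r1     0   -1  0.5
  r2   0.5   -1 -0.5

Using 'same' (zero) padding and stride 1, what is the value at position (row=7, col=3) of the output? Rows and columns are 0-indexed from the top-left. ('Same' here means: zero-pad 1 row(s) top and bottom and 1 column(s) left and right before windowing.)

2.85

The receptive field on the zero-padded input at this output position is [3.5 1 3.2 / -2.1 4.3 1.5 / 0 0 0]. Elementwise product with the kernel and sum: 3.5·2 + 1·1 + 3.2·-0.5 + 4.3·-1 + 1.5·0.5 + 0·0.5 + 0·-1 + 0·-0.5.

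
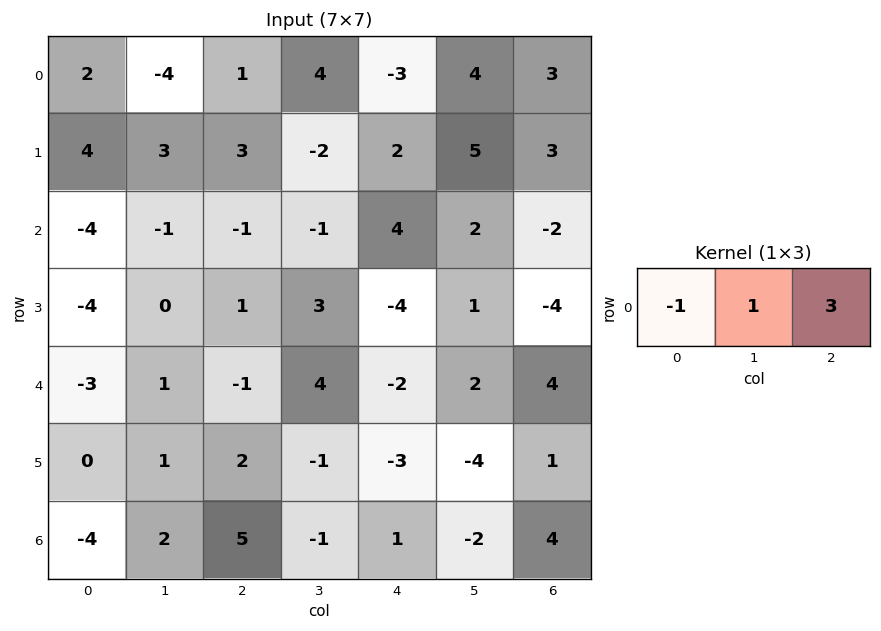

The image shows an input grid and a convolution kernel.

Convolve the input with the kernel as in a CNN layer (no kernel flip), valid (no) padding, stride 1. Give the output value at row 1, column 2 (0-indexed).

1

The receptive field on the input at this output position is [3 -2 2]. Elementwise product with the kernel and sum: 3·-1 + -2·1 + 2·3.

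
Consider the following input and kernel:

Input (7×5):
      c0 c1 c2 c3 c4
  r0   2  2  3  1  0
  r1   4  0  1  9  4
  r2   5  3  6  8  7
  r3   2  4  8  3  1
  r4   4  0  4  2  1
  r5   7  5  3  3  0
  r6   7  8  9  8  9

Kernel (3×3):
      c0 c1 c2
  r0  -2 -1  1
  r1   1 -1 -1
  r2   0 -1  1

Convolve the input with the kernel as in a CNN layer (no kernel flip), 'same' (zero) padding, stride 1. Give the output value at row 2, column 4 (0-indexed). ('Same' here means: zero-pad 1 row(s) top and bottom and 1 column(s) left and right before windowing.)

-22

The receptive field on the zero-padded input at this output position is [9 4 0 / 8 7 0 / 3 1 0]. Elementwise product with the kernel and sum: 9·-2 + 4·-1 + 0·1 + 8·1 + 7·-1 + 0·-1 + 1·-1 + 0·1.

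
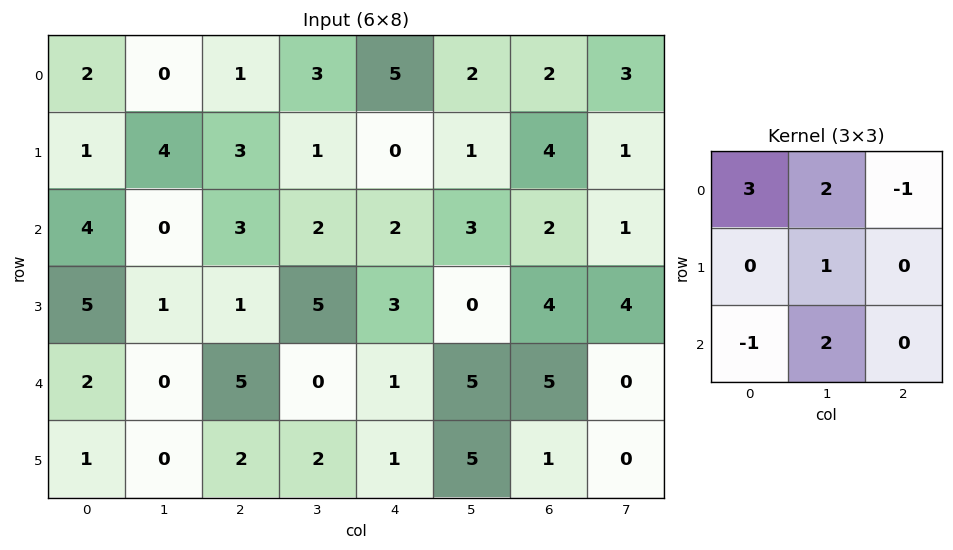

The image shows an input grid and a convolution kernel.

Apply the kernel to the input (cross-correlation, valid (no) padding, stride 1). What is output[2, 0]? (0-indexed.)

The receptive field on the input at this output position is [4 0 3 / 5 1 1 / 2 0 5]. Elementwise product with the kernel and sum: 4·3 + 0·2 + 3·-1 + 1·1 + 2·-1 + 0·2.

8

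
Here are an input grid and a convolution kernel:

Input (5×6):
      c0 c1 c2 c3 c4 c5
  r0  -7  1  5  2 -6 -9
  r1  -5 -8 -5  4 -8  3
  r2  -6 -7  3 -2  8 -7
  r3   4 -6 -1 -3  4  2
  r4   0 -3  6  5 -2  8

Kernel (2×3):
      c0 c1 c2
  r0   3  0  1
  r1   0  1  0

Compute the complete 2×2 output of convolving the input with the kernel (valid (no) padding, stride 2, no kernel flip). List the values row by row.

Output[0,0]: The receptive field on the input at this output position is [-7 1 5 / -5 -8 -5]. Elementwise product with the kernel and sum: -7·3 + 5·1 + -8·1.
Output[0,1]: The receptive field on the input at this output position is [5 2 -6 / -5 4 -8]. Elementwise product with the kernel and sum: 5·3 + -6·1 + 4·1.

-24 13
-21 14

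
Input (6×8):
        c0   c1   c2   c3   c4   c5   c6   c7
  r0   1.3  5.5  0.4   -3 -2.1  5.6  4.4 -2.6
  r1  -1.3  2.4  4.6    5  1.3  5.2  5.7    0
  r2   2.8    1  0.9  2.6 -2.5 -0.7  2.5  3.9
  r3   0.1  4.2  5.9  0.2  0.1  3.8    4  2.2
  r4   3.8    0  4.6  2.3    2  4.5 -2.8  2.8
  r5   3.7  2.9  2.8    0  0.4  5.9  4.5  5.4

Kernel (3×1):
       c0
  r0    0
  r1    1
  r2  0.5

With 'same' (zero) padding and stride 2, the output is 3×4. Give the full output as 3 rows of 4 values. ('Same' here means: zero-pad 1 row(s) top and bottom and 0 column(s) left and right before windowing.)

0.65 2.7 -1.45 7.25
2.85 3.85 -2.45 4.5
5.65 6 2.2 -0.55

Output[0,0]: The receptive field on the zero-padded input at this output position is [0 / 1.3 / -1.3]. Elementwise product with the kernel and sum: 1.3·1 + -1.3·0.5.
Output[0,1]: The receptive field on the zero-padded input at this output position is [0 / 0.4 / 4.6]. Elementwise product with the kernel and sum: 0.4·1 + 4.6·0.5.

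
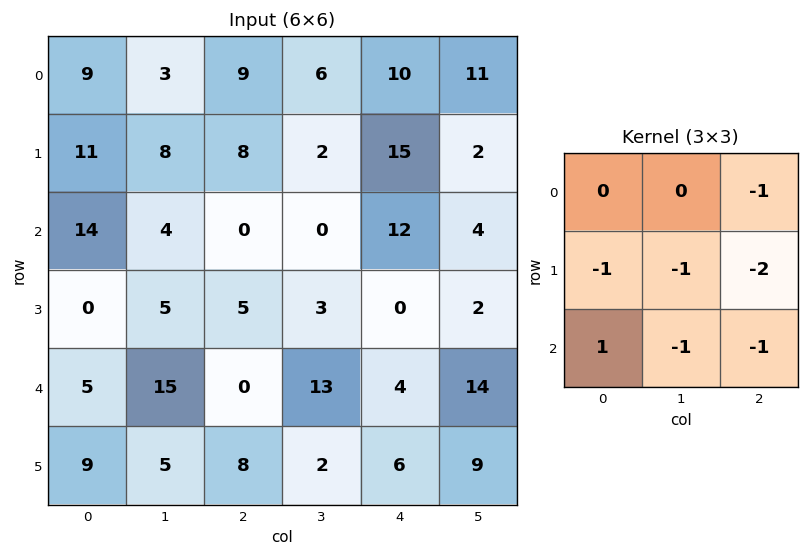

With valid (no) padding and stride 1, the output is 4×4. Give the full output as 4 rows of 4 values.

-34 -22 -62 -48
-36 -9 -37 -21
-25 -14 -37 -16
-29 -49 -21 -60

Output[0,0]: The receptive field on the input at this output position is [9 3 9 / 11 8 8 / 14 4 0]. Elementwise product with the kernel and sum: 9·-1 + 11·-1 + 8·-1 + 8·-2 + 14·1 + 4·-1 + 0·-1.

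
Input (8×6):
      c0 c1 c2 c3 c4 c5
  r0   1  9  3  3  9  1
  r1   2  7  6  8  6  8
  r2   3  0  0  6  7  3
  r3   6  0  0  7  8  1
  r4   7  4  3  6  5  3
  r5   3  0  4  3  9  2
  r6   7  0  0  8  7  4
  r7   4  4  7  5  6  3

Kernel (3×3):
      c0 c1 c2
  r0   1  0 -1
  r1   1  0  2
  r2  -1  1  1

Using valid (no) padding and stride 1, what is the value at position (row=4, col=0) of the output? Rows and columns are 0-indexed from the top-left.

8

The receptive field on the input at this output position is [7 4 3 / 3 0 4 / 7 0 0]. Elementwise product with the kernel and sum: 7·1 + 3·-1 + 3·1 + 4·2 + 7·-1 + 0·1 + 0·1.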